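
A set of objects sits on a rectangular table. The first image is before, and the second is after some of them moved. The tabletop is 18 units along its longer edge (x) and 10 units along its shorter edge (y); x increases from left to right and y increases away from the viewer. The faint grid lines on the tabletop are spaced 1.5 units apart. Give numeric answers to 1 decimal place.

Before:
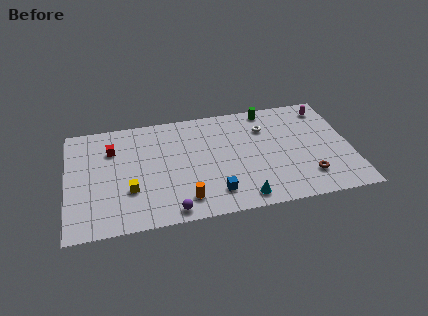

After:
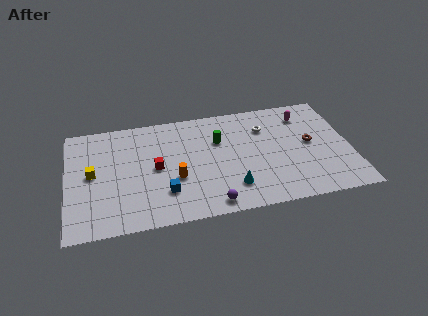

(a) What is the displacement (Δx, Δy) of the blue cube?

(-3.1, 0.7)

From the two frames, the blue cube sits at roughly (9.2, 2.0) before and (6.1, 2.7) after.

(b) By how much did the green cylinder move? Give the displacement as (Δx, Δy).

(-3.3, -2.3)

The green cylinder started near (13.0, 9.0) and ended near (9.7, 6.7).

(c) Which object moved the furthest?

the green cylinder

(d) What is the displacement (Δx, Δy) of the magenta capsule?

(-1.4, -0.4)

The magenta capsule was at about (16.7, 8.4) and moved to about (15.3, 8.0).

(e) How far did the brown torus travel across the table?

3.0

The brown torus was near (15.1, 2.3) before and (15.5, 5.3) after, so it travelled √(0.4² + 3.0²) ≈ 3.0 units.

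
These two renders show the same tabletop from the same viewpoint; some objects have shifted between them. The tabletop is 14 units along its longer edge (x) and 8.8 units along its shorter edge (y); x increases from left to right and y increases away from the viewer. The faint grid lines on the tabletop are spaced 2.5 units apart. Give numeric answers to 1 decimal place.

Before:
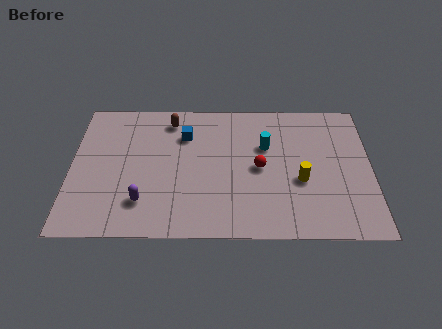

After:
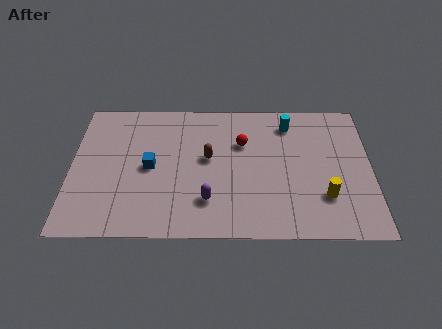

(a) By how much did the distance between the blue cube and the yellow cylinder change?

+2.2

They were about 6.1 units apart before and 8.3 after — 2.2 units further apart.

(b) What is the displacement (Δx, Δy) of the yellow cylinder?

(1.1, -1.0)

The yellow cylinder was at about (10.7, 3.5) and moved to about (11.8, 2.5).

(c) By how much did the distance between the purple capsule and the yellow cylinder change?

-2.0

Before: roughly 7.4 units apart; after: 5.4. That's 2.0 units closer together.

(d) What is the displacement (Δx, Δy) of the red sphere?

(-0.8, 1.6)

From the two frames, the red sphere sits at roughly (8.8, 4.3) before and (8.0, 5.9) after.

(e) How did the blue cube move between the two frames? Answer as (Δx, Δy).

(-1.6, -2.1)

The blue cube was at about (5.3, 6.4) and moved to about (3.7, 4.3).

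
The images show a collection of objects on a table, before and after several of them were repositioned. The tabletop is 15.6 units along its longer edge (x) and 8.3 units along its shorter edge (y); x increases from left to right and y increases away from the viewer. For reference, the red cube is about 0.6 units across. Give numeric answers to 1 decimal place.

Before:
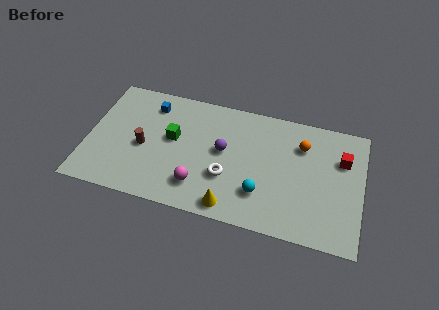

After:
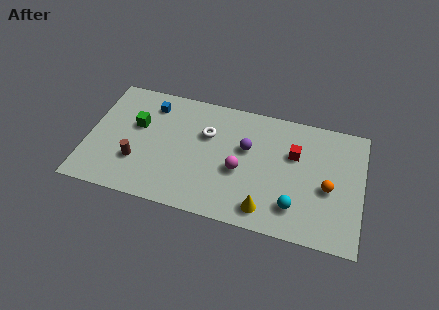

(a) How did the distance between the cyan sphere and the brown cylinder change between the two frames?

+2.1

Before: roughly 6.9 units apart; after: 9.0. That's 2.1 units further apart.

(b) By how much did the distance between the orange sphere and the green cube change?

+3.7

They were about 7.4 units apart before and 11.1 after — 3.7 units further apart.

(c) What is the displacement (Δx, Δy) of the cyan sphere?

(1.9, -0.4)

From the two frames, the cyan sphere sits at roughly (10.0, 2.3) before and (11.9, 1.9) after.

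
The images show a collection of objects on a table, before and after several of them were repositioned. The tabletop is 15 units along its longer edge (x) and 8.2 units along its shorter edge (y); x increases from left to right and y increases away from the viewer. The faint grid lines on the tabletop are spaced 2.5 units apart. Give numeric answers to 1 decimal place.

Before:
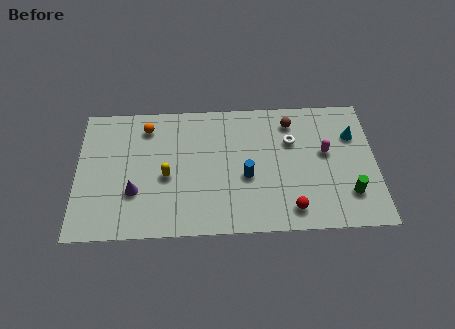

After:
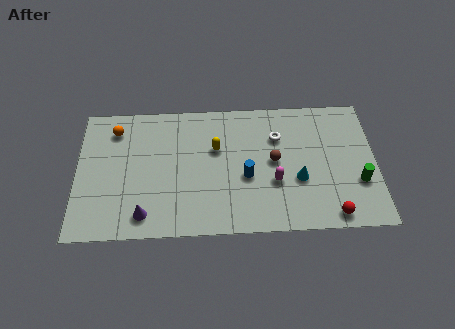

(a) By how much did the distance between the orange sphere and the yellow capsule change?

+2.0

They were about 3.3 units apart before and 5.3 after — 2.0 units further apart.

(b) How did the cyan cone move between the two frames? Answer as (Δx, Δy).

(-2.8, -2.6)

From the two frames, the cyan cone sits at roughly (13.9, 5.7) before and (11.1, 3.1) after.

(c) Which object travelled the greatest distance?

the cyan cone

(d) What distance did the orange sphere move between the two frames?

1.6

The orange sphere moved from about (3.5, 6.7) to (1.9, 6.6), a distance of √(1.6² + 0.1²) ≈ 1.6.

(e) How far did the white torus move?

0.8

The white torus moved from about (10.8, 5.5) to (10.1, 5.8), a distance of √(0.7² + 0.3²) ≈ 0.8.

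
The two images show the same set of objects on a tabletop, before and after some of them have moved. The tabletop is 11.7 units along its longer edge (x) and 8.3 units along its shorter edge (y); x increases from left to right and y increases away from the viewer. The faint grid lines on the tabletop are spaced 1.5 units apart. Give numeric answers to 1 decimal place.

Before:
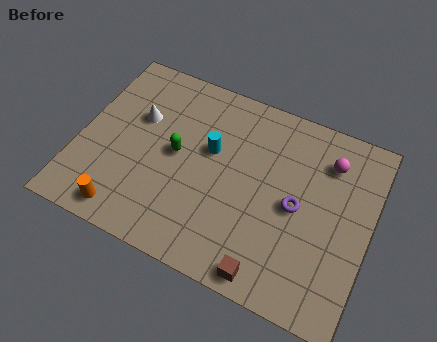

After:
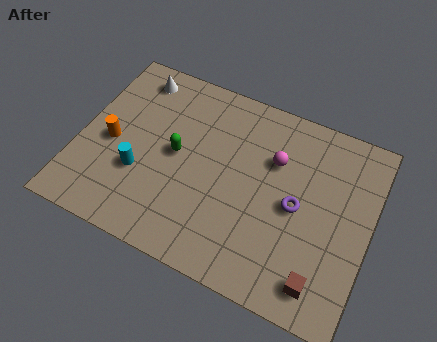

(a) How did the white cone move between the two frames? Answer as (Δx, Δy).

(-0.4, 1.8)

The white cone started near (2.2, 5.3) and ended near (1.8, 7.1).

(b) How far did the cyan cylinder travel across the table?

3.3

The cyan cylinder was near (5.2, 5.0) before and (2.6, 2.9) after, so it travelled √(2.6² + 2.1²) ≈ 3.3 units.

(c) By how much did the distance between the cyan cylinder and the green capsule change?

+0.4

The distance was about 1.5 in the first image and 1.9 in the second, so they moved 0.4 units further apart.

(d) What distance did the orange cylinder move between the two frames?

3.0

The orange cylinder moved from about (2.3, 1.0) to (1.3, 3.8), a distance of √(1.0² + 2.8²) ≈ 3.0.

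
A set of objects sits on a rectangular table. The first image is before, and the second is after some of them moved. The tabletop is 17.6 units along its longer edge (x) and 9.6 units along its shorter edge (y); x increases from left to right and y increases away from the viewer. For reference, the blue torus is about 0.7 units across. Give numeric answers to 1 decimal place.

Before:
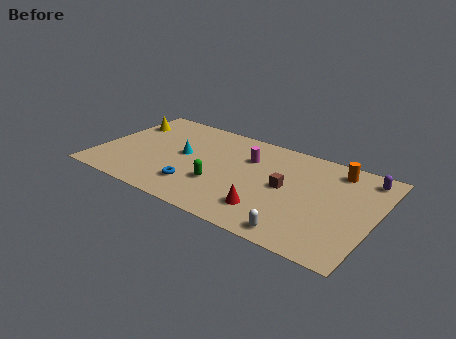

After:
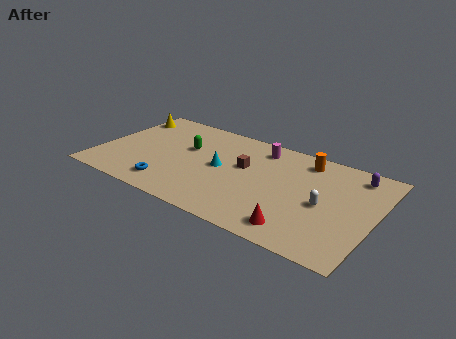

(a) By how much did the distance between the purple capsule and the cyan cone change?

-2.9

The distance was about 11.7 in the first image and 8.8 in the second, so they moved 2.9 units closer together.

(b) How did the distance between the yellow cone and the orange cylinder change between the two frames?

-1.8

They were about 13.7 units apart before and 11.9 after — 1.8 units closer together.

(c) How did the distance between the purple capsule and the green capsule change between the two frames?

+0.9

Before: roughly 9.9 units apart; after: 10.8. That's 0.9 units further apart.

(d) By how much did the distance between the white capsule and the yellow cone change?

+0.4

Before: roughly 13.6 units apart; after: 14.0. That's 0.4 units further apart.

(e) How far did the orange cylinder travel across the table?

2.0

The orange cylinder moved from about (14.8, 8.1) to (12.8, 8.1), a distance of √(2.0² + 0.0²) ≈ 2.0.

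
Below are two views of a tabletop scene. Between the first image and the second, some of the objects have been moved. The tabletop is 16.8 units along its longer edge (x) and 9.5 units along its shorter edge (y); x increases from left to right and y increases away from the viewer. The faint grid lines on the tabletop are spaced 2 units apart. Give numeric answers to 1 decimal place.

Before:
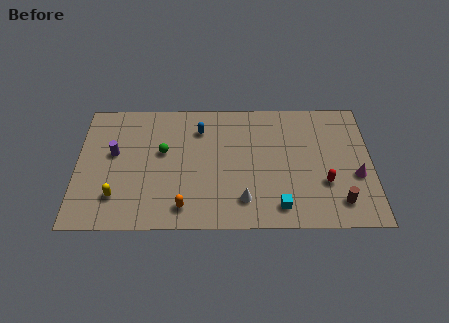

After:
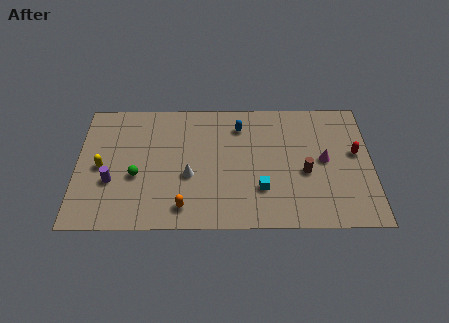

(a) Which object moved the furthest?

the white cone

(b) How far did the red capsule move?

2.8

The red capsule moved from about (14.1, 3.2) to (15.9, 5.4), a distance of √(1.8² + 2.2²) ≈ 2.8.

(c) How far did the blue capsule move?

2.3

The blue capsule was near (7.0, 7.3) before and (9.3, 7.5) after, so it travelled √(2.3² + 0.2²) ≈ 2.3 units.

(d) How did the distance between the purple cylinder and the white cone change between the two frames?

-3.8

They were about 8.2 units apart before and 4.4 after — 3.8 units closer together.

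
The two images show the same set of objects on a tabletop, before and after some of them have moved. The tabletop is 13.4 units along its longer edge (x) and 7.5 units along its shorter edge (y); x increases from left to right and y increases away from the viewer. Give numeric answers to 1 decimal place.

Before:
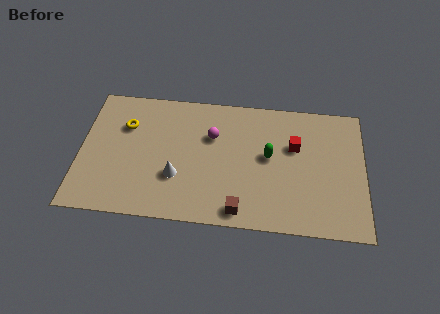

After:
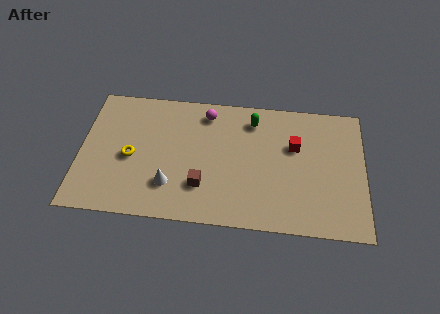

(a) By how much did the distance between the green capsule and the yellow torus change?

-0.6

Before: roughly 6.9 units apart; after: 6.3. That's 0.6 units closer together.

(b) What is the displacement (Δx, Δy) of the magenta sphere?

(-0.3, 1.3)

From the two frames, the magenta sphere sits at roughly (6.2, 5.0) before and (5.9, 6.3) after.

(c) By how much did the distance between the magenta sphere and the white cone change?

+1.6

Before: roughly 3.0 units apart; after: 4.6. That's 1.6 units further apart.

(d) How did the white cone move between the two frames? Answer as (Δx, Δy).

(-0.3, -0.5)

From the two frames, the white cone sits at roughly (4.6, 2.5) before and (4.3, 2.0) after.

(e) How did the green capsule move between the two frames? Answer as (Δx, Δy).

(-0.8, 2.0)

From the two frames, the green capsule sits at roughly (8.9, 4.1) before and (8.1, 6.1) after.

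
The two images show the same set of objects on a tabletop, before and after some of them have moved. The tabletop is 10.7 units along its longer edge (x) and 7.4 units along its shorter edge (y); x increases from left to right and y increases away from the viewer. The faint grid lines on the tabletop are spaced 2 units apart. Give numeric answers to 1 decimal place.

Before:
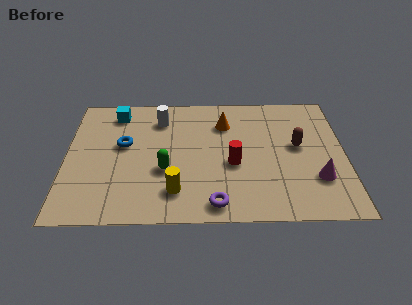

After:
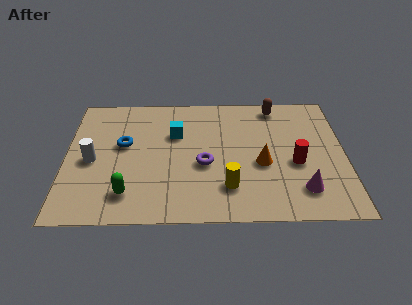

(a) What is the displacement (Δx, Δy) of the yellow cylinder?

(2.0, 0.2)

The yellow cylinder was at about (4.2, 1.6) and moved to about (6.2, 1.8).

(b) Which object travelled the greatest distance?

the white cylinder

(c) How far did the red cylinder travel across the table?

2.4

The red cylinder was near (6.4, 3.1) before and (8.8, 3.1) after, so it travelled √(2.4² + 0.0²) ≈ 2.4 units.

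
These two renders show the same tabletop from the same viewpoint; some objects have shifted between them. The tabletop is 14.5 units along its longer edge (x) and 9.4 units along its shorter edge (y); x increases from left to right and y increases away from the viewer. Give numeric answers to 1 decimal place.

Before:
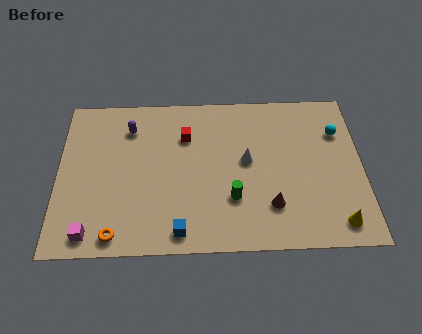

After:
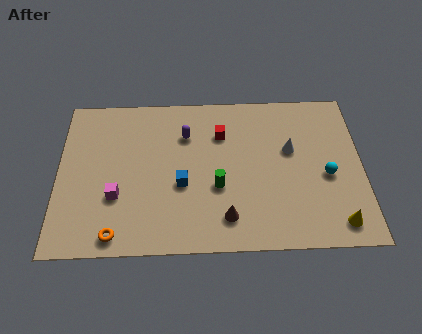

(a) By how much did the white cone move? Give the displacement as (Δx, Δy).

(2.1, 0.6)

The white cone was at about (9.0, 5.1) and moved to about (11.1, 5.7).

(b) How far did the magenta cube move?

2.4

The magenta cube moved from about (1.6, 1.1) to (2.8, 3.2), a distance of √(1.2² + 2.1²) ≈ 2.4.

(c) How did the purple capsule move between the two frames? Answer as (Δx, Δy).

(2.7, -0.5)

From the two frames, the purple capsule sits at roughly (3.4, 7.3) before and (6.1, 6.8) after.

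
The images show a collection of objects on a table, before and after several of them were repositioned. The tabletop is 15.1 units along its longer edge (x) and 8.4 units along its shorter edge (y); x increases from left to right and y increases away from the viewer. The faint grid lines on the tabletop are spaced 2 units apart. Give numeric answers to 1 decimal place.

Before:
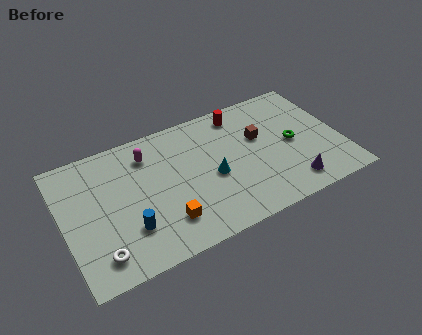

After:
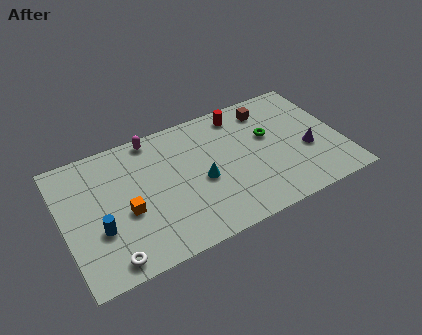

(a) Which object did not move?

the red cylinder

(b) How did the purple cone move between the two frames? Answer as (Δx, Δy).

(1.2, 1.9)

The purple cone was at about (12.0, 1.4) and moved to about (13.2, 3.3).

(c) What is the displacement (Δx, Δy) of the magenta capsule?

(0.4, 1.0)

The magenta capsule started near (4.8, 6.6) and ended near (5.2, 7.6).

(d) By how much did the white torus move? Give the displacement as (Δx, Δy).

(0.5, -0.5)

The white torus was at about (1.6, 1.5) and moved to about (2.1, 1.0).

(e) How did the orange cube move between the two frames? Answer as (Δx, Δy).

(-1.9, 1.5)

The orange cube started near (5.2, 2.0) and ended near (3.3, 3.5).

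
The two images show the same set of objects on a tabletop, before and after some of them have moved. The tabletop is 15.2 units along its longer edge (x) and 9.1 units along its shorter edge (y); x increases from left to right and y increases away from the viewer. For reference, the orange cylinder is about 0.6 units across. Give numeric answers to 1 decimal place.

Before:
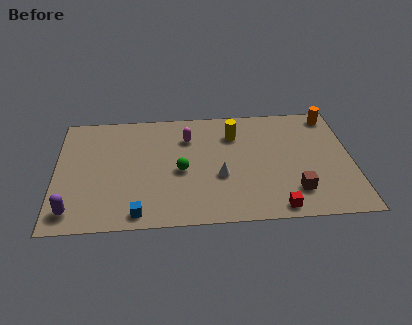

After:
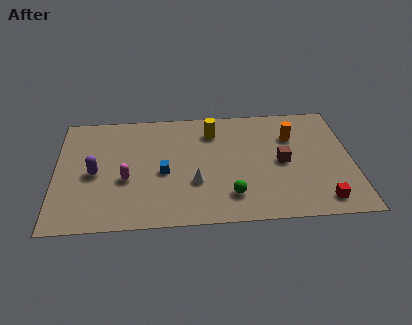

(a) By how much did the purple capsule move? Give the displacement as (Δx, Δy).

(1.1, 2.8)

The purple capsule was at about (0.9, 1.4) and moved to about (2.0, 4.2).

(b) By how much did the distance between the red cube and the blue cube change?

+1.4

Before: roughly 7.0 units apart; after: 8.4. That's 1.4 units further apart.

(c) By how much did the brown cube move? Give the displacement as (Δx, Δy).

(-0.6, 2.3)

The brown cube was at about (12.2, 2.1) and moved to about (11.6, 4.4).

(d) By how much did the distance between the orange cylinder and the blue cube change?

-5.2

The distance was about 12.3 in the first image and 7.1 in the second, so they moved 5.2 units closer together.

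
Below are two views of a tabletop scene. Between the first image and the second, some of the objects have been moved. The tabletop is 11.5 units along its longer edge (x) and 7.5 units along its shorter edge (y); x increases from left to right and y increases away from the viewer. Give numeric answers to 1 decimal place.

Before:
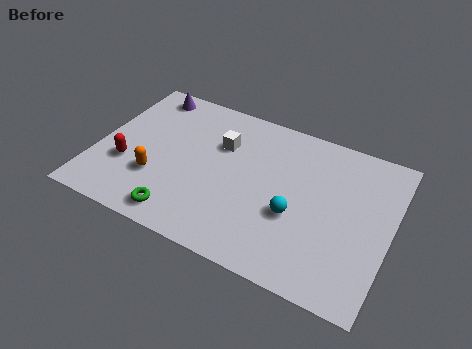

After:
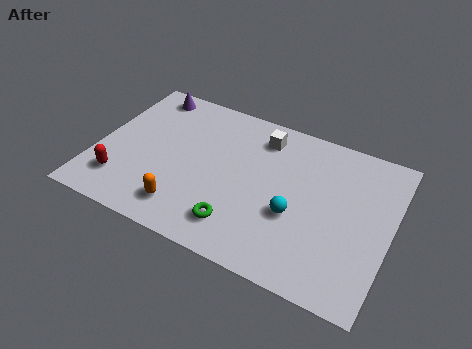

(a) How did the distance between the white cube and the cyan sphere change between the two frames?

-0.3

Before: roughly 3.9 units apart; after: 3.6. That's 0.3 units closer together.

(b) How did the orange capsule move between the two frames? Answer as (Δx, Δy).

(1.3, -1.0)

The orange capsule started near (2.5, 2.4) and ended near (3.8, 1.4).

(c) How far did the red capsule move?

0.9

From (1.3, 2.6) to (1.2, 1.7), the red capsule covered √(0.1² + 0.9²) ≈ 0.9 units.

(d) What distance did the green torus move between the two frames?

2.3

From (3.7, 1.0) to (5.9, 1.5), the green torus covered √(2.2² + 0.5²) ≈ 2.3 units.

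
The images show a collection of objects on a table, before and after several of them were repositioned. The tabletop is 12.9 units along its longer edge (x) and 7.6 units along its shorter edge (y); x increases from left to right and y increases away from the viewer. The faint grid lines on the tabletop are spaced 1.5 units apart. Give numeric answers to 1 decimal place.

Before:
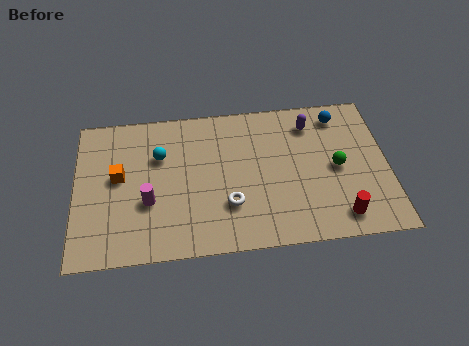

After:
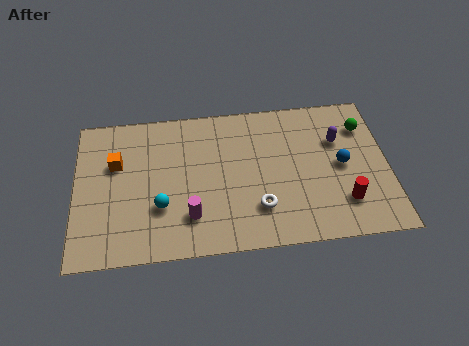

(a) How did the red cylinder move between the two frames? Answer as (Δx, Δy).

(0.2, 0.7)

The red cylinder started near (10.8, 1.2) and ended near (11.0, 1.9).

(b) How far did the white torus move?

1.2

The white torus was near (6.3, 2.3) before and (7.5, 2.0) after, so it travelled √(1.2² + 0.3²) ≈ 1.2 units.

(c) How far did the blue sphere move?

2.6

The blue sphere moved from about (11.0, 6.4) to (11.0, 3.8), a distance of √(0.0² + 2.6²) ≈ 2.6.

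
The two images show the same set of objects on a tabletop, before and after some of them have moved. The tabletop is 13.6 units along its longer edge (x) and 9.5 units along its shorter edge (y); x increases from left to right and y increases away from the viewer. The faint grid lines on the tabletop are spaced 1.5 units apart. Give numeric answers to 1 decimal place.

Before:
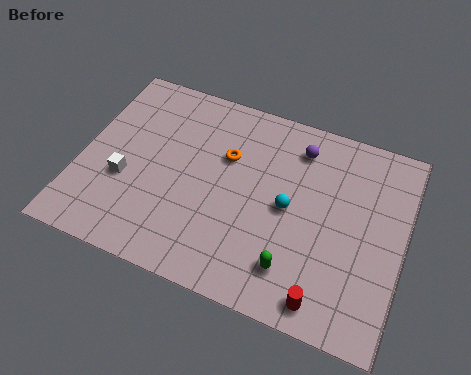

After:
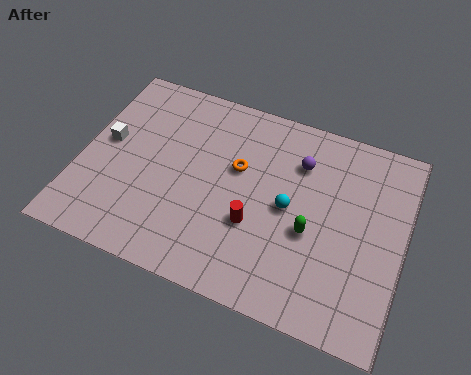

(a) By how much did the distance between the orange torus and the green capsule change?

-1.5

They were about 5.3 units apart before and 3.8 after — 1.5 units closer together.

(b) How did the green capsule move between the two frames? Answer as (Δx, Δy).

(0.5, 1.9)

The green capsule was at about (9.3, 2.0) and moved to about (9.8, 3.9).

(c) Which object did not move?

the cyan sphere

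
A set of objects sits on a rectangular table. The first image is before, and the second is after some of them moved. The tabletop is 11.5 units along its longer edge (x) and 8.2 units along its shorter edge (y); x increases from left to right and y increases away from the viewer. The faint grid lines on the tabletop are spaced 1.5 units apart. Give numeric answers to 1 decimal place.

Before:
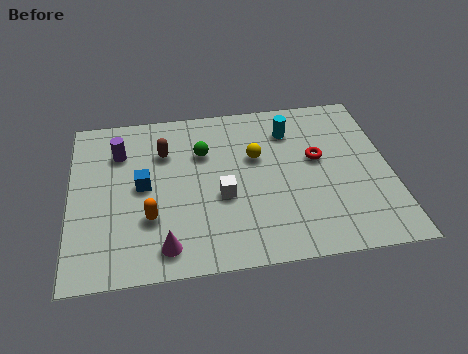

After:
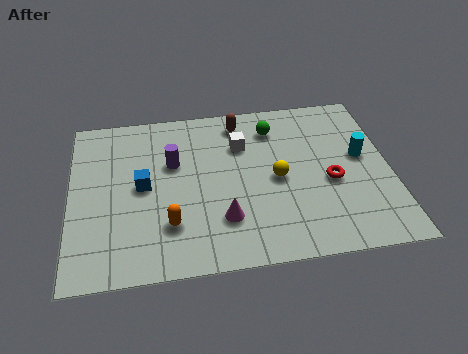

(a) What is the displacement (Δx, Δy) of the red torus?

(0.4, -1.2)

The red torus was at about (8.9, 4.7) and moved to about (9.3, 3.5).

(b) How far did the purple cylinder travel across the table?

2.1

The purple cylinder was near (1.8, 6.0) before and (3.7, 5.2) after, so it travelled √(1.9² + 0.8²) ≈ 2.1 units.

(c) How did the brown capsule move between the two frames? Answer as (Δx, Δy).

(2.8, 1.2)

The brown capsule was at about (3.4, 5.8) and moved to about (6.2, 7.0).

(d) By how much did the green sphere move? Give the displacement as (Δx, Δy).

(2.6, 0.9)

The green sphere was at about (4.8, 5.6) and moved to about (7.4, 6.5).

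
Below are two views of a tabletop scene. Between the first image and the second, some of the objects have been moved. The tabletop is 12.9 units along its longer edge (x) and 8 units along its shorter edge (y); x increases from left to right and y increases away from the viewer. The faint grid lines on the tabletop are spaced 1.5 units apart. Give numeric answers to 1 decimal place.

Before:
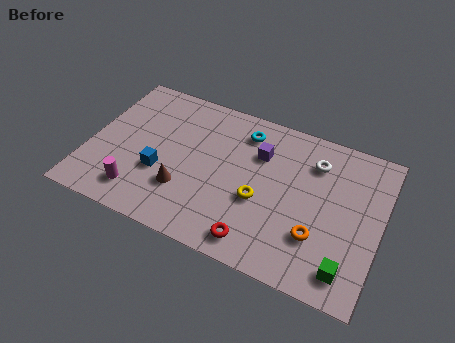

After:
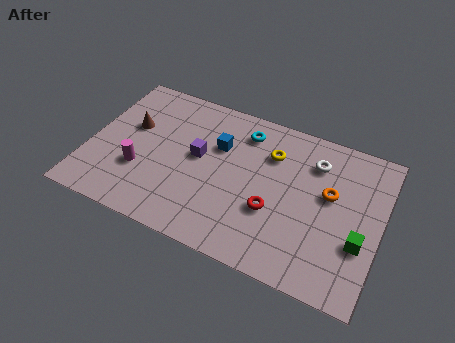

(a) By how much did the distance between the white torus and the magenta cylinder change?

-0.5

Before: roughly 8.6 units apart; after: 8.1. That's 0.5 units closer together.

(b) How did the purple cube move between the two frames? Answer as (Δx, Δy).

(-2.6, -1.2)

The purple cube was at about (7.4, 5.6) and moved to about (4.8, 4.4).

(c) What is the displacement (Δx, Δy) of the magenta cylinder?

(-0.1, 1.2)

The magenta cylinder started near (2.5, 1.5) and ended near (2.4, 2.7).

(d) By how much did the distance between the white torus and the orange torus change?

-2.1

Before: roughly 3.7 units apart; after: 1.6. That's 2.1 units closer together.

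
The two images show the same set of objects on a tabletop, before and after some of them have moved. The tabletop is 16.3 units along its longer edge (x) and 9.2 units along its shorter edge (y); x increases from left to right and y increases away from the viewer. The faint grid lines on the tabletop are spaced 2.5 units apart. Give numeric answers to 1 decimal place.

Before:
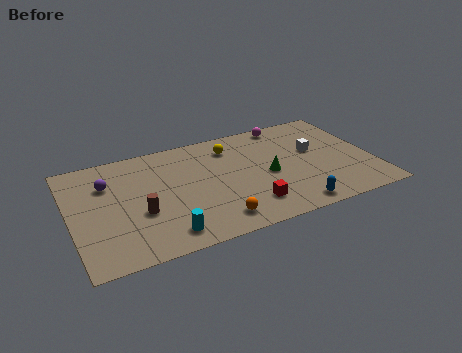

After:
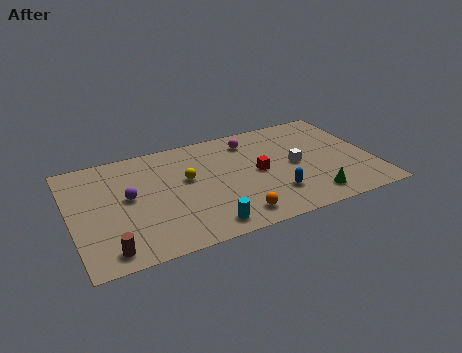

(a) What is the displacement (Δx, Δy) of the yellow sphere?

(-2.6, -1.9)

From the two frames, the yellow sphere sits at roughly (8.9, 7.3) before and (6.3, 5.4) after.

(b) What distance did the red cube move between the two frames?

2.7

The red cube was near (9.3, 2.0) before and (10.1, 4.6) after, so it travelled √(0.8² + 2.6²) ≈ 2.7 units.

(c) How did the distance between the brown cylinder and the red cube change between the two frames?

+3.2

They were about 5.9 units apart before and 9.1 after — 3.2 units further apart.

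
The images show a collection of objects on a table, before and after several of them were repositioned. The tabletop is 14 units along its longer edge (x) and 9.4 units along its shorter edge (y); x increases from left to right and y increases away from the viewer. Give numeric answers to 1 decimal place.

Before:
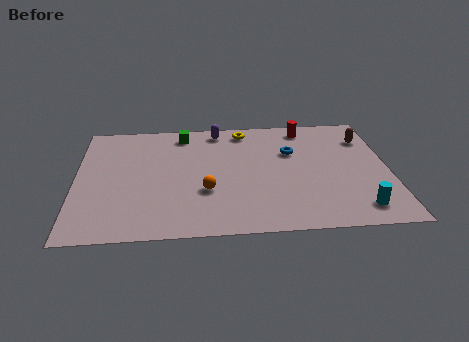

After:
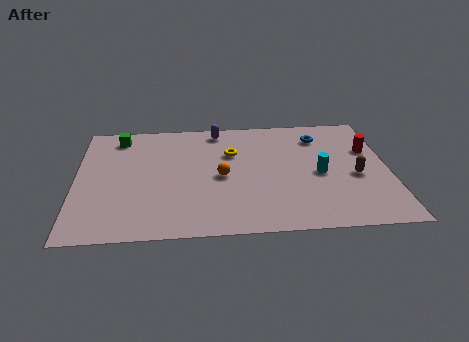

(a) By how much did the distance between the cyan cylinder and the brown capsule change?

-4.0

They were about 5.6 units apart before and 1.6 after — 4.0 units closer together.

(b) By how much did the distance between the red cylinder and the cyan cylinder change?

-4.1

The distance was about 7.0 in the first image and 2.9 in the second, so they moved 4.1 units closer together.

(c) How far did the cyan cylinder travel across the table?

3.2

The cyan cylinder moved from about (12.5, 1.5) to (10.9, 4.3), a distance of √(1.6² + 2.8²) ≈ 3.2.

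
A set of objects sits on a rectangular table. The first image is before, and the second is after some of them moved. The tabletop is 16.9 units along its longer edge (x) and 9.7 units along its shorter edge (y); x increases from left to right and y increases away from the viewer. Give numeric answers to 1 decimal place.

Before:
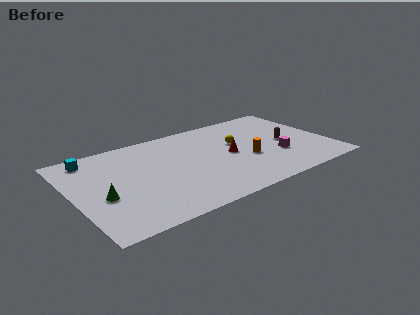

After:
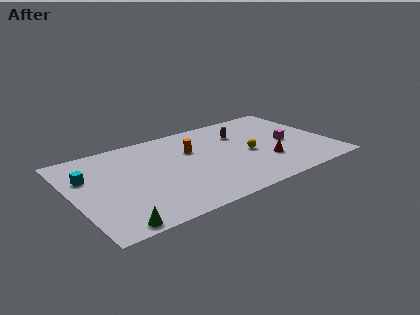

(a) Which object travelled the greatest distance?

the orange cylinder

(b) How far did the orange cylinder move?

4.2

The orange cylinder was near (11.3, 3.8) before and (8.0, 6.4) after, so it travelled √(3.3² + 2.6²) ≈ 4.2 units.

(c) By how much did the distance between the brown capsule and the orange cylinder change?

+0.5

Before: roughly 2.9 units apart; after: 3.4. That's 0.5 units further apart.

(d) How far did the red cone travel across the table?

2.8

The red cone moved from about (10.3, 4.8) to (12.4, 3.0), a distance of √(2.1² + 1.8²) ≈ 2.8.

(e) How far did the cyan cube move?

2.0

The cyan cube moved from about (1.6, 8.4) to (1.1, 6.5), a distance of √(0.5² + 1.9²) ≈ 2.0.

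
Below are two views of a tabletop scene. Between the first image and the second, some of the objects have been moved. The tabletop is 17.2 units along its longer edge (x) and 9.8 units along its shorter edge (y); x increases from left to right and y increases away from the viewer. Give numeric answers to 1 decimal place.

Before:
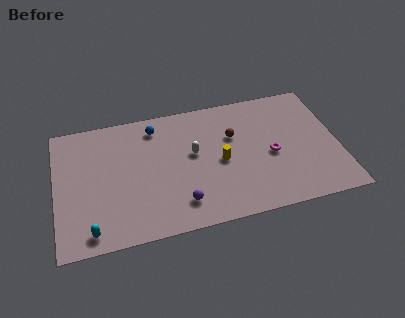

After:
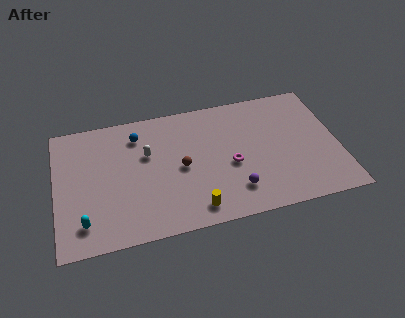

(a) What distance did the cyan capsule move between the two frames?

0.8

From (2.0, 1.2) to (1.6, 1.9), the cyan capsule covered √(0.4² + 0.7²) ≈ 0.8 units.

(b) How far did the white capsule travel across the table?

2.9

The white capsule was near (8.4, 5.6) before and (5.6, 6.2) after, so it travelled √(2.8² + 0.6²) ≈ 2.9 units.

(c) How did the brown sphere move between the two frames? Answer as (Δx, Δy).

(-3.3, -1.7)

The brown sphere was at about (10.9, 6.4) and moved to about (7.6, 4.7).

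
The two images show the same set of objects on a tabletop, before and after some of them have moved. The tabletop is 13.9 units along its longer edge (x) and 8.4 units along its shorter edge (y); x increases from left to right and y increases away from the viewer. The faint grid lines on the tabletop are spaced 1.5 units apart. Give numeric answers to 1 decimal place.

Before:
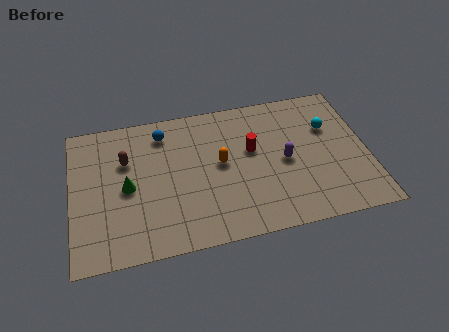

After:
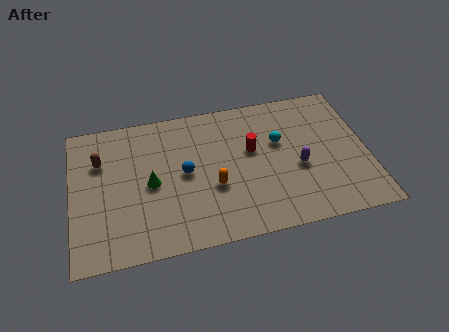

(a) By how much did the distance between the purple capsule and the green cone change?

-0.5

Before: roughly 7.4 units apart; after: 6.9. That's 0.5 units closer together.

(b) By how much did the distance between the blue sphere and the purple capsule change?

-0.9

They were about 6.3 units apart before and 5.4 after — 0.9 units closer together.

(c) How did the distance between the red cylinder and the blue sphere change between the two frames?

-1.2

Before: roughly 4.5 units apart; after: 3.3. That's 1.2 units closer together.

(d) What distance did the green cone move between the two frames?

1.1

The green cone moved from about (2.6, 4.0) to (3.7, 4.0), a distance of √(1.1² + 0.0²) ≈ 1.1.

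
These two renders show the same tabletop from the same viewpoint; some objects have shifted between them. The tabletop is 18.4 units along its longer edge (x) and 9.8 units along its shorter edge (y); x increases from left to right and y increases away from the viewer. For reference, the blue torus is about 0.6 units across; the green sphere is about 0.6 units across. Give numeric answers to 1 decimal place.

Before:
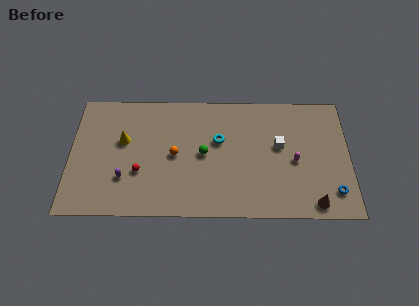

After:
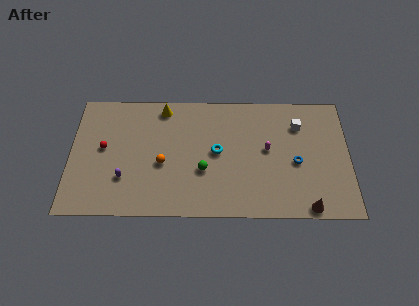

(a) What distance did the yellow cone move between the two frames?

3.7

The yellow cone was near (3.5, 5.9) before and (6.1, 8.6) after, so it travelled √(2.6² + 2.7²) ≈ 3.7 units.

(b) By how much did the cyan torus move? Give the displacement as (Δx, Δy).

(-0.1, -0.9)

The cyan torus was at about (9.8, 6.0) and moved to about (9.7, 5.1).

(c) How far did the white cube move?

2.1

The white cube moved from about (13.8, 5.6) to (15.1, 7.3), a distance of √(1.3² + 1.7²) ≈ 2.1.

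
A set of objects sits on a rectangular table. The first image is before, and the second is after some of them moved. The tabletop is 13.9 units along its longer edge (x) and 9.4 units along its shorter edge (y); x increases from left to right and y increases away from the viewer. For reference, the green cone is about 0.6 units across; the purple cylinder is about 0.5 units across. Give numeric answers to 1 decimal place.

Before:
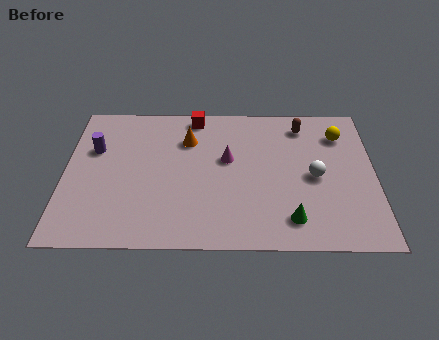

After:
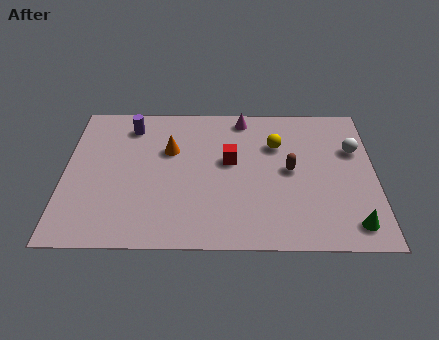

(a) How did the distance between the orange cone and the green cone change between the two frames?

+2.5

Before: roughly 6.9 units apart; after: 9.4. That's 2.5 units further apart.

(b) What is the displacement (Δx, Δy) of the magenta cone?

(0.7, 2.8)

The magenta cone started near (7.3, 5.5) and ended near (8.0, 8.3).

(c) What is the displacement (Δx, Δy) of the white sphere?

(1.8, 1.8)

The white sphere started near (11.2, 4.4) and ended near (13.0, 6.2).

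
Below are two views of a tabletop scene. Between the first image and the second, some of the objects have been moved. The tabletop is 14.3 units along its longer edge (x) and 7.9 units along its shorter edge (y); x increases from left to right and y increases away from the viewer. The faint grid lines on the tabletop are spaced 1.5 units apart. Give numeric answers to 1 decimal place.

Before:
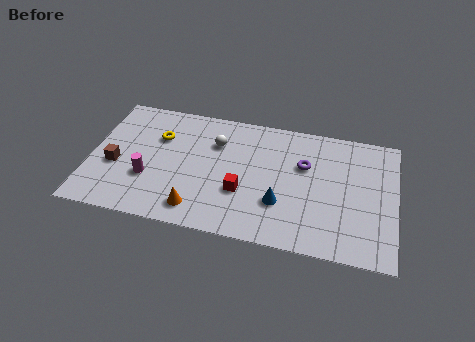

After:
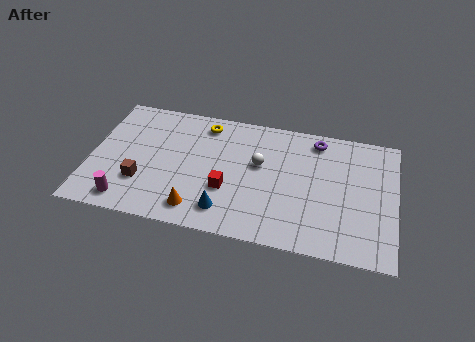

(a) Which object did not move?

the orange cone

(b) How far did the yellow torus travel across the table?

2.5

From (3.1, 5.4) to (5.2, 6.7), the yellow torus covered √(2.1² + 1.3²) ≈ 2.5 units.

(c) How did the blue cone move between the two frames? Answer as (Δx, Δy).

(-2.5, -1.0)

The blue cone started near (9.0, 2.5) and ended near (6.5, 1.5).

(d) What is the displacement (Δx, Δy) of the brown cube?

(1.3, -0.8)

The brown cube started near (1.2, 3.2) and ended near (2.5, 2.4).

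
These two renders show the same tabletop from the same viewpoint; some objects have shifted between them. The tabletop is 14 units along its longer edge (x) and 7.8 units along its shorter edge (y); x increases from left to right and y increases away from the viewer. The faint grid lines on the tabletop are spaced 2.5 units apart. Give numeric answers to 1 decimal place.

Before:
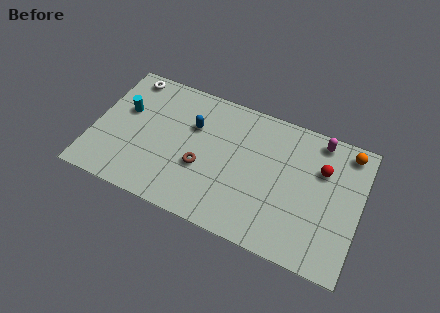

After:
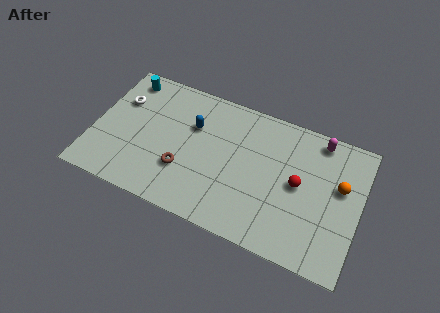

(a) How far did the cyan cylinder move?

1.9

The cyan cylinder was near (1.5, 4.8) before and (1.3, 6.7) after, so it travelled √(0.2² + 1.9²) ≈ 1.9 units.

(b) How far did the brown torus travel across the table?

1.0

The brown torus was near (5.8, 3.0) before and (4.9, 2.5) after, so it travelled √(0.9² + 0.5²) ≈ 1.0 units.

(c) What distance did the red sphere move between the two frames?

1.7

From (11.9, 5.3) to (10.8, 4.0), the red sphere covered √(1.1² + 1.3²) ≈ 1.7 units.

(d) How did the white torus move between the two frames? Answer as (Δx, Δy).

(-0.2, -1.6)

The white torus was at about (1.4, 6.9) and moved to about (1.2, 5.3).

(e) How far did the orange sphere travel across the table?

2.1

The orange sphere moved from about (13.1, 6.8) to (12.9, 4.7), a distance of √(0.2² + 2.1²) ≈ 2.1.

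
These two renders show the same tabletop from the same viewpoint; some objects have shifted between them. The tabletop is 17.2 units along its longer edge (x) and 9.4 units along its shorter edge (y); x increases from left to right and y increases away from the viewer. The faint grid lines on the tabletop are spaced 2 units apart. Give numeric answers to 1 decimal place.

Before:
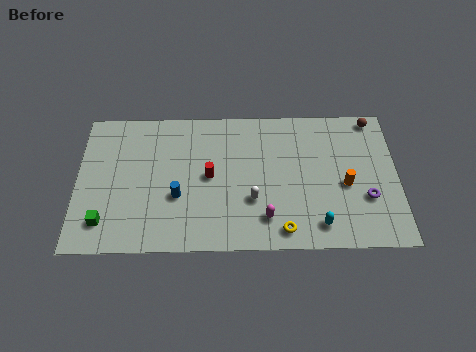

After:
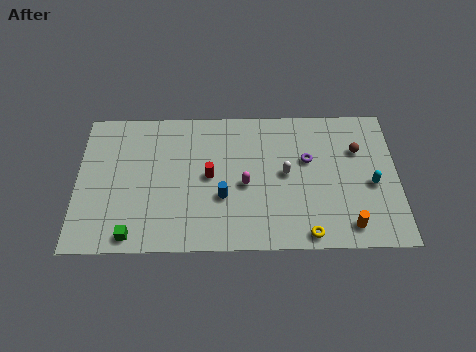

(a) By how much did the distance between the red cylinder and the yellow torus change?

+1.2

Before: roughly 5.3 units apart; after: 6.5. That's 1.2 units further apart.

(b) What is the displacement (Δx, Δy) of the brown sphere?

(-0.9, -2.1)

The brown sphere started near (16.0, 8.5) and ended near (15.1, 6.4).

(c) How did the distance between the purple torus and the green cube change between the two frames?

-3.5

The distance was about 14.1 in the first image and 10.6 in the second, so they moved 3.5 units closer together.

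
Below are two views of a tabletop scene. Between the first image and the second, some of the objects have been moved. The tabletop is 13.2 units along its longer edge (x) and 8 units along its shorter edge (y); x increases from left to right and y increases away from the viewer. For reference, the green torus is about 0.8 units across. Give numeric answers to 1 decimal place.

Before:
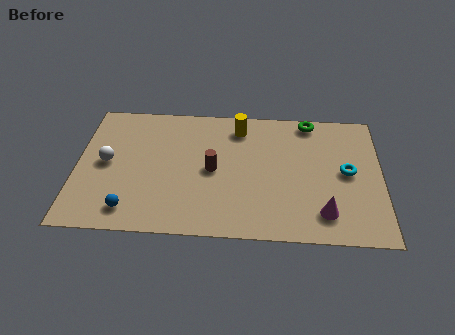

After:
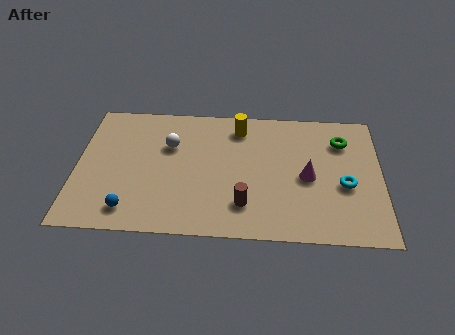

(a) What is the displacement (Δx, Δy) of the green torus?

(1.4, -1.2)

The green torus started near (10.1, 7.2) and ended near (11.5, 6.0).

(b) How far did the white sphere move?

3.0

From (1.3, 4.1) to (4.0, 5.3), the white sphere covered √(2.7² + 1.2²) ≈ 3.0 units.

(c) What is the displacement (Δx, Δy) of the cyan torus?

(-0.1, -0.8)

The cyan torus started near (11.7, 4.1) and ended near (11.6, 3.3).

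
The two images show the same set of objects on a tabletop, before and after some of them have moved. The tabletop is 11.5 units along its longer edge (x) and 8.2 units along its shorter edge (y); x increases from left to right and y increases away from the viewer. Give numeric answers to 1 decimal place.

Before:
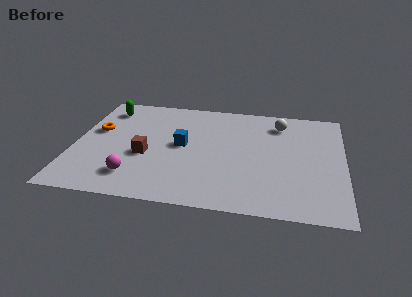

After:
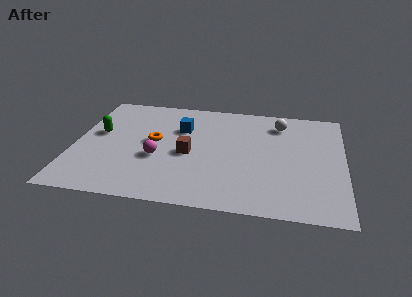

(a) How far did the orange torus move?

2.5

The orange torus was near (0.9, 4.9) before and (3.4, 4.4) after, so it travelled √(2.5² + 0.5²) ≈ 2.5 units.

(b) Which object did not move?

the white sphere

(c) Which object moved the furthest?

the orange torus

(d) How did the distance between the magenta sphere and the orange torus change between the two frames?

-2.5

Before: roughly 3.7 units apart; after: 1.2. That's 2.5 units closer together.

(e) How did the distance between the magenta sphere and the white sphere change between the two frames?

-1.6

Before: roughly 7.7 units apart; after: 6.1. That's 1.6 units closer together.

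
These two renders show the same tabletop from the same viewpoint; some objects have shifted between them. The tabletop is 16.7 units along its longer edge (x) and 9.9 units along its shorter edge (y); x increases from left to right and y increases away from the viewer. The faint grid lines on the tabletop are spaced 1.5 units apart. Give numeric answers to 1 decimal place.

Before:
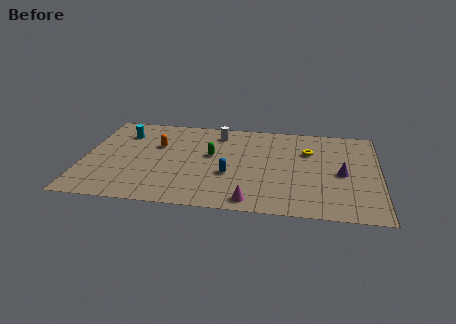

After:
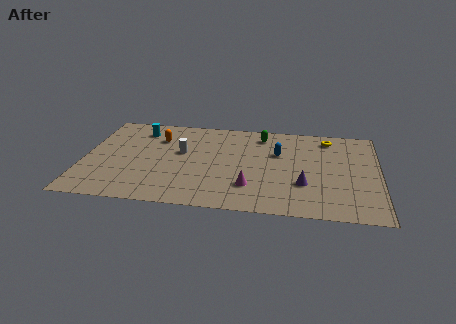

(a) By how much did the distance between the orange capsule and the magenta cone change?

-0.5

The distance was about 7.6 in the first image and 7.1 in the second, so they moved 0.5 units closer together.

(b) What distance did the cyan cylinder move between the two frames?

1.0

The cyan cylinder moved from about (2.1, 7.5) to (3.0, 8.0), a distance of √(0.9² + 0.5²) ≈ 1.0.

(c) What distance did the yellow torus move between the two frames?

1.9

The yellow torus moved from about (12.7, 6.8) to (13.8, 8.4), a distance of √(1.1² + 1.6²) ≈ 1.9.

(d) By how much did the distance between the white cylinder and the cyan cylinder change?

-2.1

The distance was about 5.4 in the first image and 3.3 in the second, so they moved 2.1 units closer together.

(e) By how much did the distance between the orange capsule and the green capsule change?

+2.8

They were about 3.2 units apart before and 6.0 after — 2.8 units further apart.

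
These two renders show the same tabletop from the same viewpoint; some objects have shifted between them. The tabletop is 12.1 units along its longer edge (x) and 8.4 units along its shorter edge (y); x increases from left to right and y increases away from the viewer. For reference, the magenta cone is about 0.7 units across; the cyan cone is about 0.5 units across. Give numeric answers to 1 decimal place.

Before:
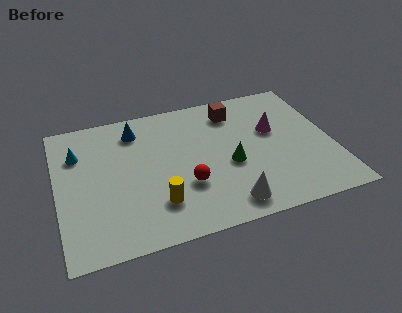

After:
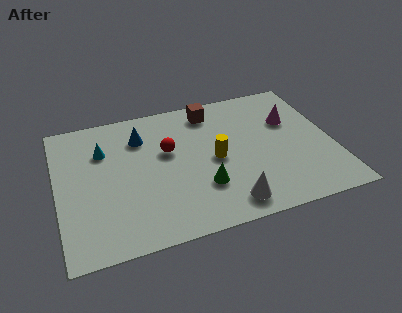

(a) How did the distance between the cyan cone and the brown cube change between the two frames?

-2.0

They were about 7.0 units apart before and 5.0 after — 2.0 units closer together.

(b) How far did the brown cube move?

1.0

From (8.0, 6.8) to (7.0, 7.1), the brown cube covered √(1.0² + 0.3²) ≈ 1.0 units.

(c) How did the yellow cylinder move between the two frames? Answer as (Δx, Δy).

(2.7, 1.9)

From the two frames, the yellow cylinder sits at roughly (4.2, 2.1) before and (6.9, 4.0) after.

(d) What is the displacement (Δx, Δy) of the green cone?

(-1.3, -1.0)

The green cone was at about (7.5, 3.5) and moved to about (6.2, 2.5).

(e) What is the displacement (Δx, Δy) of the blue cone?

(0.2, -0.5)

From the two frames, the blue cone sits at roughly (3.6, 6.8) before and (3.8, 6.3) after.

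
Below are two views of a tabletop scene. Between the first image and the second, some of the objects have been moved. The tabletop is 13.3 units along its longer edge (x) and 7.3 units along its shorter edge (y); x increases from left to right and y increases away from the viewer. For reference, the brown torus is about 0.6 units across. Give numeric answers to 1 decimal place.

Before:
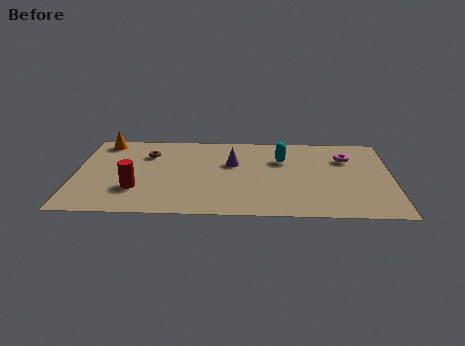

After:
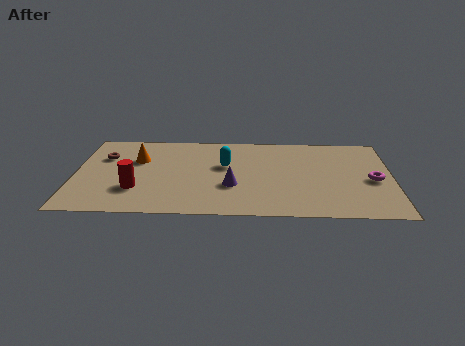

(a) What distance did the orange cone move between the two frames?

2.2

From (1.1, 6.4) to (2.6, 4.8), the orange cone covered √(1.5² + 1.6²) ≈ 2.2 units.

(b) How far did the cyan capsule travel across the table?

2.5

From (8.7, 5.0) to (6.3, 4.4), the cyan capsule covered √(2.4² + 0.6²) ≈ 2.5 units.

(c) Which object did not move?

the red cylinder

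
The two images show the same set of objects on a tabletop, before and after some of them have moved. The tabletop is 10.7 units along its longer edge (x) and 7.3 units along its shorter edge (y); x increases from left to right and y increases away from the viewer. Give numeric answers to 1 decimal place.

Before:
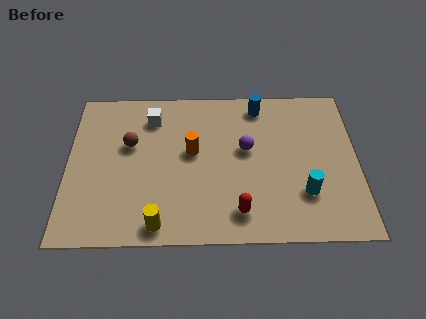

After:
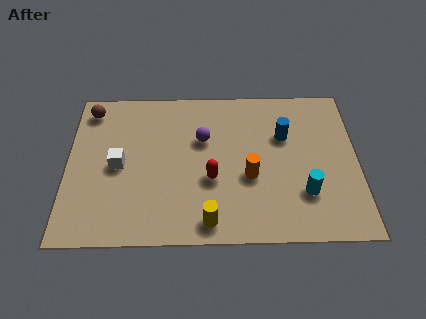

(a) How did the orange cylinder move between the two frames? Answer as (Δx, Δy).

(2.1, -1.2)

From the two frames, the orange cylinder sits at roughly (4.6, 4.1) before and (6.7, 2.9) after.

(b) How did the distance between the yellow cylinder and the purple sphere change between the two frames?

-0.9

They were about 4.7 units apart before and 3.8 after — 0.9 units closer together.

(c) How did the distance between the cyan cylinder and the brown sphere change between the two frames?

+2.1

Before: roughly 6.8 units apart; after: 8.9. That's 2.1 units further apart.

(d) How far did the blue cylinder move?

1.7

From (7.1, 6.3) to (8.0, 4.8), the blue cylinder covered √(0.9² + 1.5²) ≈ 1.7 units.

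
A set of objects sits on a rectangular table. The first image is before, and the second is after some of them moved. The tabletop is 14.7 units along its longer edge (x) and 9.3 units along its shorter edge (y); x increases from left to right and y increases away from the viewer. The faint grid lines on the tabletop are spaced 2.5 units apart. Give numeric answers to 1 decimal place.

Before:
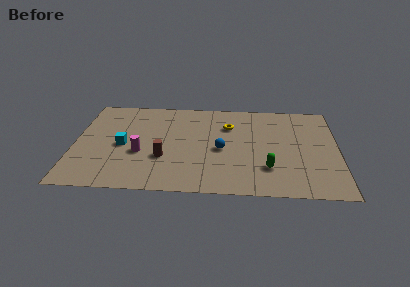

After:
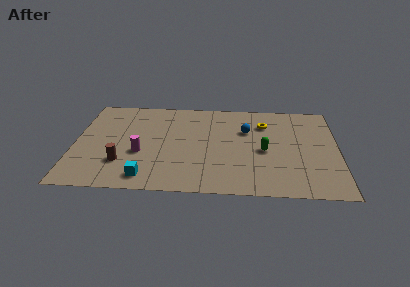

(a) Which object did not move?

the magenta cylinder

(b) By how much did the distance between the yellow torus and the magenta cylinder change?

+1.9

Before: roughly 5.7 units apart; after: 7.6. That's 1.9 units further apart.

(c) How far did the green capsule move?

1.7

The green capsule moved from about (10.8, 2.5) to (10.6, 4.2), a distance of √(0.2² + 1.7²) ≈ 1.7.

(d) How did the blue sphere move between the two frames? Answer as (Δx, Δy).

(1.4, 2.0)

The blue sphere was at about (8.2, 4.2) and moved to about (9.6, 6.2).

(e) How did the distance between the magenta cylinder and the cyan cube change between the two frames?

+1.1

They were about 1.2 units apart before and 2.3 after — 1.1 units further apart.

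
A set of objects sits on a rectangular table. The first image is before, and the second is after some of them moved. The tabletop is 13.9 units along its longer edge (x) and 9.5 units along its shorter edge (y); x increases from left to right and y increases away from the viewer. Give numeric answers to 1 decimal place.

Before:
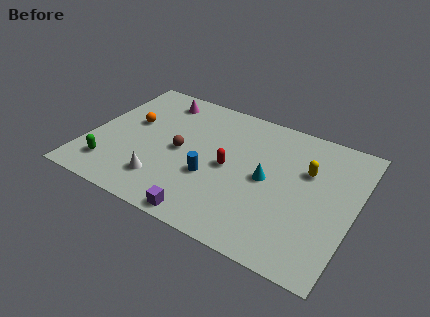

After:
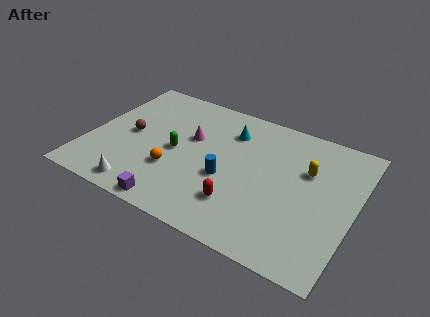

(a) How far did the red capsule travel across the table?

2.4

The red capsule moved from about (7.4, 4.6) to (8.3, 2.4), a distance of √(0.9² + 2.2²) ≈ 2.4.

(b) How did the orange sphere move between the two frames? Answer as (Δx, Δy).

(2.7, -2.5)

From the two frames, the orange sphere sits at roughly (2.0, 5.6) before and (4.7, 3.1) after.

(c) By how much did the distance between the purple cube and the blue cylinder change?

+1.1

Before: roughly 2.7 units apart; after: 3.8. That's 1.1 units further apart.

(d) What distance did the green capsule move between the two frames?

4.0

From (1.5, 1.9) to (4.6, 4.5), the green capsule covered √(3.1² + 2.6²) ≈ 4.0 units.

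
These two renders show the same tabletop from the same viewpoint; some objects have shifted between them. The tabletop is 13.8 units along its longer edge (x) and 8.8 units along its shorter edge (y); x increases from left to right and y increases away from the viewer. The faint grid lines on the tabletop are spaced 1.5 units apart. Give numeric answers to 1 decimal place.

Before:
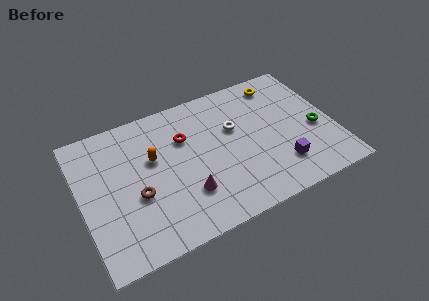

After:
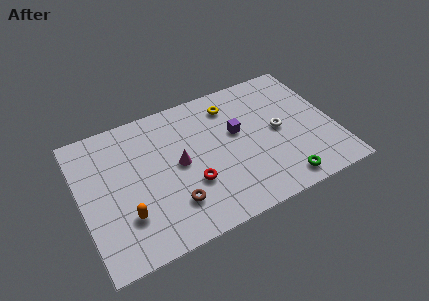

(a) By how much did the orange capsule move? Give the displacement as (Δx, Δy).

(-1.8, -2.9)

From the two frames, the orange capsule sits at roughly (4.0, 5.4) before and (2.2, 2.5) after.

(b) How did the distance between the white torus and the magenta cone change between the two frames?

+1.3

The distance was about 4.2 in the first image and 5.5 in the second, so they moved 1.3 units further apart.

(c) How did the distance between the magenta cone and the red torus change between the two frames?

-1.9

Before: roughly 3.5 units apart; after: 1.6. That's 1.9 units closer together.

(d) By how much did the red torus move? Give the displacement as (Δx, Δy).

(0.0, -3.0)

The red torus started near (5.8, 6.0) and ended near (5.8, 3.0).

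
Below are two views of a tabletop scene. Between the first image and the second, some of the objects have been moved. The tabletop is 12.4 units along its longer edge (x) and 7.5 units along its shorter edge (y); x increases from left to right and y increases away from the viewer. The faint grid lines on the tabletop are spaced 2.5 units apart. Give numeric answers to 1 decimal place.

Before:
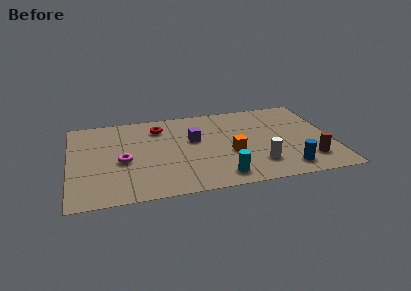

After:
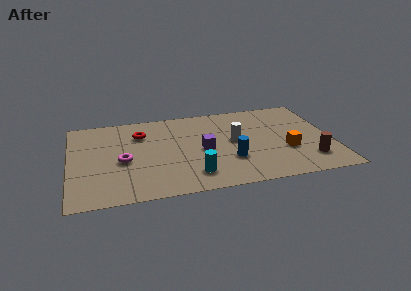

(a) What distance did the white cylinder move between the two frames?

2.4

The white cylinder was near (8.8, 1.8) before and (7.8, 4.0) after, so it travelled √(1.0² + 2.2²) ≈ 2.4 units.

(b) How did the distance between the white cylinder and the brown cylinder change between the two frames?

+1.7

Before: roughly 2.4 units apart; after: 4.1. That's 1.7 units further apart.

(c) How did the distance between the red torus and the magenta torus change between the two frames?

-0.8

They were about 3.2 units apart before and 2.4 after — 0.8 units closer together.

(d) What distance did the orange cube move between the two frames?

2.6

From (7.6, 3.0) to (10.2, 2.7), the orange cube covered √(2.6² + 0.3²) ≈ 2.6 units.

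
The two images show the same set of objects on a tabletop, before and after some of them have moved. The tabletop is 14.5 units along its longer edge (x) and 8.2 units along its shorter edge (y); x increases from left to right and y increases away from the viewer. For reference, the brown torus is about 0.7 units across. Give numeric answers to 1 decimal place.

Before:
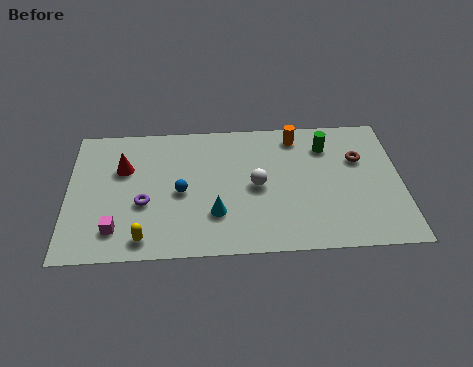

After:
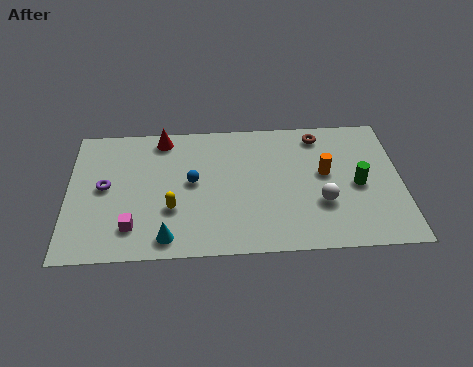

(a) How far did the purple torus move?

2.0

The purple torus was near (3.3, 3.2) before and (1.6, 4.3) after, so it travelled √(1.7² + 1.1²) ≈ 2.0 units.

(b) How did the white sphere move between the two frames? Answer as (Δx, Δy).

(2.8, -1.2)

The white sphere was at about (8.2, 4.0) and moved to about (11.0, 2.8).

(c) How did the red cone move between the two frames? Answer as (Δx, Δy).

(1.7, 1.8)

The red cone started near (2.4, 5.4) and ended near (4.1, 7.2).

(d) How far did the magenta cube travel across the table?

0.7

From (2.1, 1.7) to (2.8, 1.8), the magenta cube covered √(0.7² + 0.1²) ≈ 0.7 units.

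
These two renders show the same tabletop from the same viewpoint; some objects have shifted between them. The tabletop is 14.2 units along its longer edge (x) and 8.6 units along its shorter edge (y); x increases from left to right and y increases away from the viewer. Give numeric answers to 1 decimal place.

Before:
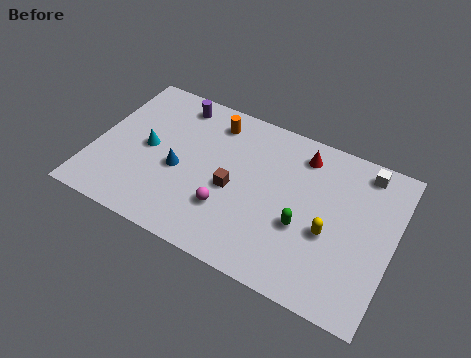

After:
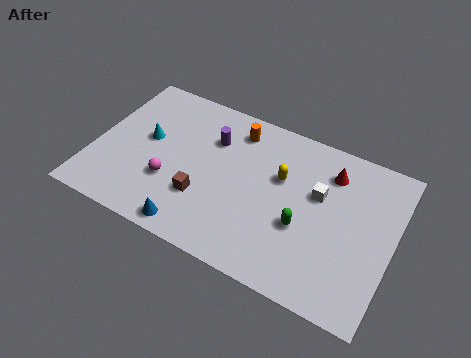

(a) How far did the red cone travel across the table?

1.5

The red cone moved from about (9.6, 7.1) to (11.0, 6.7), a distance of √(1.4² + 0.4²) ≈ 1.5.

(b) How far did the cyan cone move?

0.5

From (2.5, 4.3) to (2.4, 4.8), the cyan cone covered √(0.1² + 0.5²) ≈ 0.5 units.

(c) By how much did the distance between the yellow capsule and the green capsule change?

+1.3

The distance was about 1.2 in the first image and 2.5 in the second, so they moved 1.3 units further apart.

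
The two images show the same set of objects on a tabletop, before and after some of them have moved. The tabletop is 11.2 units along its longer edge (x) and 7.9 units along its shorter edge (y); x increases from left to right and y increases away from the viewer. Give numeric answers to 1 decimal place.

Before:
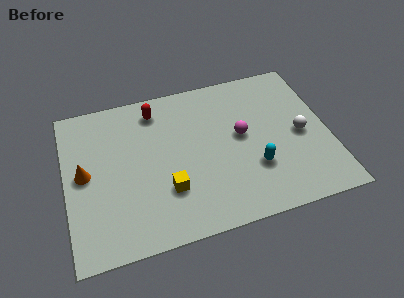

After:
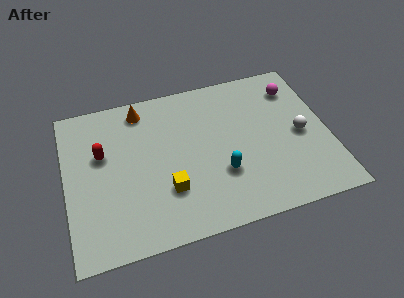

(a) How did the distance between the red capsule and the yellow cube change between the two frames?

-0.6

Before: roughly 4.2 units apart; after: 3.6. That's 0.6 units closer together.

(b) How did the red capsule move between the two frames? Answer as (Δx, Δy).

(-2.4, -1.7)

The red capsule started near (4.0, 6.6) and ended near (1.6, 4.9).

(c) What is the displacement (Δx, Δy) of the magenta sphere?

(2.5, 1.9)

The magenta sphere started near (7.5, 4.3) and ended near (10.0, 6.2).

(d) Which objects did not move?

the yellow cube and the white sphere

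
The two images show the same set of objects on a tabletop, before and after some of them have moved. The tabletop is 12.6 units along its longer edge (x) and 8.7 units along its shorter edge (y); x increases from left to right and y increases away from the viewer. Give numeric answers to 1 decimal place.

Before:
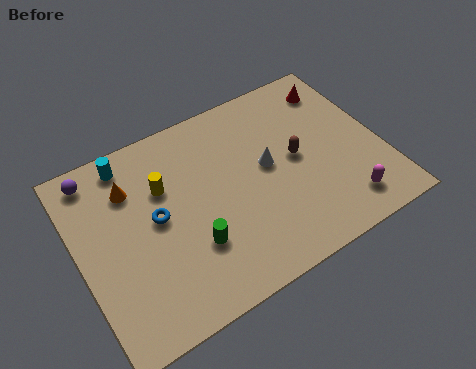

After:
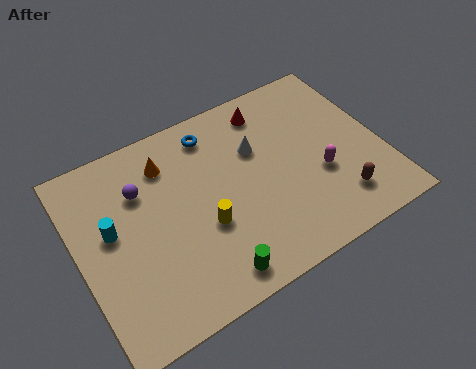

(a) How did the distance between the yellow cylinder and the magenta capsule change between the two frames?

-3.2

They were about 8.1 units apart before and 4.9 after — 3.2 units closer together.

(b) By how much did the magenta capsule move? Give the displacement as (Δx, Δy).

(-0.7, 1.8)

The magenta capsule started near (10.6, 1.5) and ended near (9.9, 3.3).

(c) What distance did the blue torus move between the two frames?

3.9

The blue torus moved from about (3.2, 4.6) to (6.0, 7.3), a distance of √(2.8² + 2.7²) ≈ 3.9.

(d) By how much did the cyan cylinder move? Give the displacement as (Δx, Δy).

(-1.1, -2.7)

From the two frames, the cyan cylinder sits at roughly (2.5, 7.6) before and (1.4, 4.9) after.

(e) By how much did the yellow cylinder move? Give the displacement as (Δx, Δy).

(1.3, -2.5)

The yellow cylinder started near (3.7, 5.8) and ended near (5.0, 3.3).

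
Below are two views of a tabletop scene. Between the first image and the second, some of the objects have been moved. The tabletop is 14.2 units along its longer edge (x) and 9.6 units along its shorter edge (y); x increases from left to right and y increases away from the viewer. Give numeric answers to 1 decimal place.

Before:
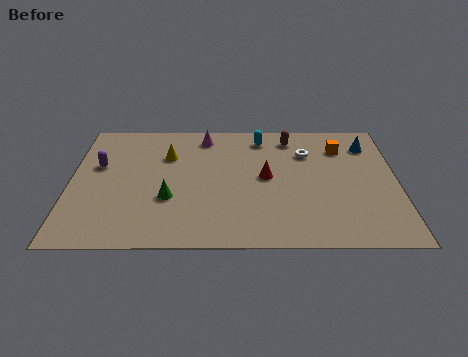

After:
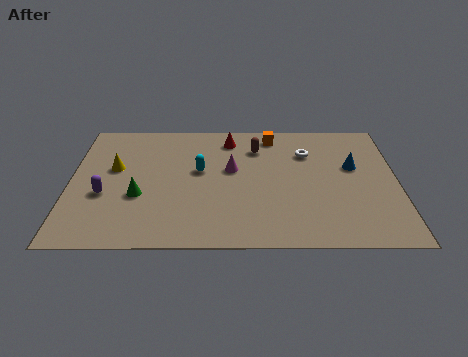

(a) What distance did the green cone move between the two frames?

1.3

The green cone was near (4.3, 3.4) before and (3.0, 3.6) after, so it travelled √(1.3² + 0.2²) ≈ 1.3 units.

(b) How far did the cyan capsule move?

3.7

The cyan capsule was near (8.3, 8.1) before and (5.6, 5.5) after, so it travelled √(2.7² + 2.6²) ≈ 3.7 units.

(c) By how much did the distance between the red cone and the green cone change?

+1.4

Before: roughly 4.5 units apart; after: 5.9. That's 1.4 units further apart.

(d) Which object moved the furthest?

the cyan capsule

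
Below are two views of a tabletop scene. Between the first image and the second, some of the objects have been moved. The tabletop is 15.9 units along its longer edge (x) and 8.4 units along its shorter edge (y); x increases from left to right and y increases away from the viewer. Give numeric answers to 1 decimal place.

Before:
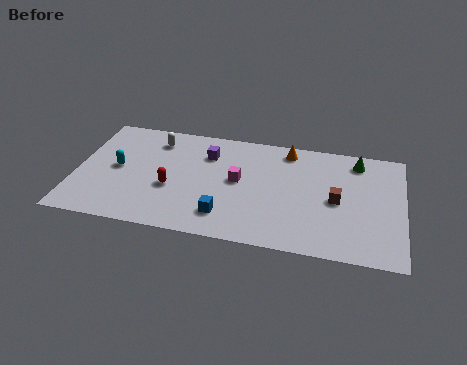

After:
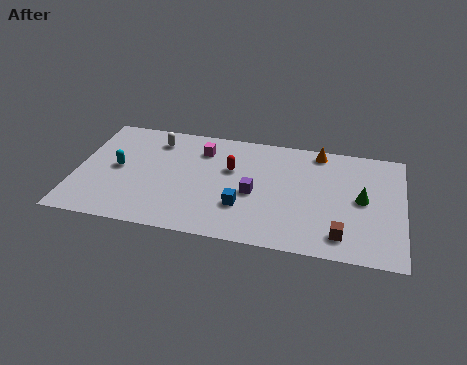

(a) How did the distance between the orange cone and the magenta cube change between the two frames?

+2.2

They were about 3.6 units apart before and 5.8 after — 2.2 units further apart.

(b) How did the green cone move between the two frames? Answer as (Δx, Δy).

(0.3, -2.8)

The green cone was at about (13.6, 7.1) and moved to about (13.9, 4.3).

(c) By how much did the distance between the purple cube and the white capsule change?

+3.2

The distance was about 2.7 in the first image and 5.9 in the second, so they moved 3.2 units further apart.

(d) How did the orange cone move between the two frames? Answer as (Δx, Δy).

(1.5, 0.2)

From the two frames, the orange cone sits at roughly (10.2, 7.3) before and (11.7, 7.5) after.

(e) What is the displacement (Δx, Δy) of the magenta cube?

(-1.9, 2.0)

The magenta cube started near (7.9, 4.5) and ended near (6.0, 6.5).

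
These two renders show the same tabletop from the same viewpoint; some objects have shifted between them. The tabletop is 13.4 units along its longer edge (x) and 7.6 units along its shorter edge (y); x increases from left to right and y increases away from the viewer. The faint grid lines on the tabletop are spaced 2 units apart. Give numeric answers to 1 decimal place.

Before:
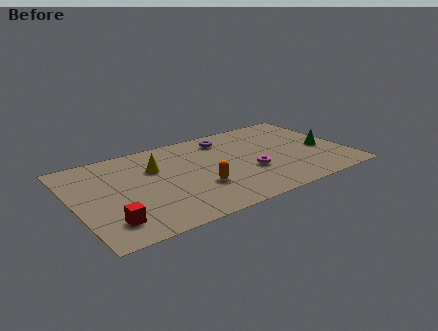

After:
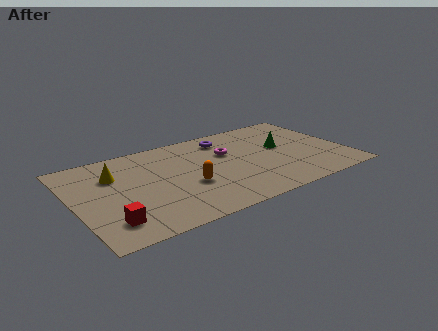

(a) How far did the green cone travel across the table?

2.1

The green cone moved from about (12.3, 3.3) to (10.4, 4.3), a distance of √(1.9² + 1.0²) ≈ 2.1.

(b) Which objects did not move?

the purple torus and the red cube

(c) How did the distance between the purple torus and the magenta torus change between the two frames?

-2.2

Before: roughly 3.5 units apart; after: 1.3. That's 2.2 units closer together.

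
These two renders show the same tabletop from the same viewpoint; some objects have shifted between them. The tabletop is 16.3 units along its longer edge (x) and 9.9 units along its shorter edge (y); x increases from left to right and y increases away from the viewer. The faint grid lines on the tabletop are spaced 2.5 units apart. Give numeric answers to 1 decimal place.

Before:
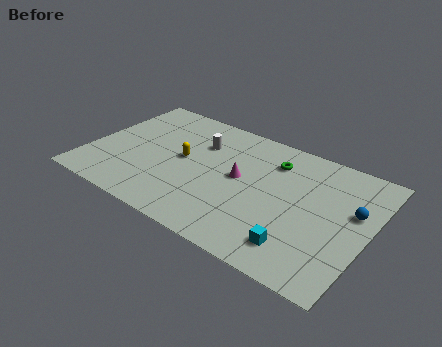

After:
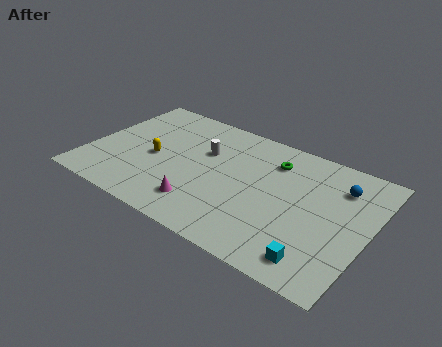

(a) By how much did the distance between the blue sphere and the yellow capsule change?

+1.0

The distance was about 9.9 in the first image and 10.9 in the second, so they moved 1.0 units further apart.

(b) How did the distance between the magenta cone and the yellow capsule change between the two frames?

+0.7

Before: roughly 3.4 units apart; after: 4.1. That's 0.7 units further apart.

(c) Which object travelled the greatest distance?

the magenta cone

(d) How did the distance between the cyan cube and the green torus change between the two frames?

+0.8

The distance was about 6.2 in the first image and 7.0 in the second, so they moved 0.8 units further apart.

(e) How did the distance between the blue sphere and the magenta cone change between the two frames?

+2.5

They were about 6.5 units apart before and 9.0 after — 2.5 units further apart.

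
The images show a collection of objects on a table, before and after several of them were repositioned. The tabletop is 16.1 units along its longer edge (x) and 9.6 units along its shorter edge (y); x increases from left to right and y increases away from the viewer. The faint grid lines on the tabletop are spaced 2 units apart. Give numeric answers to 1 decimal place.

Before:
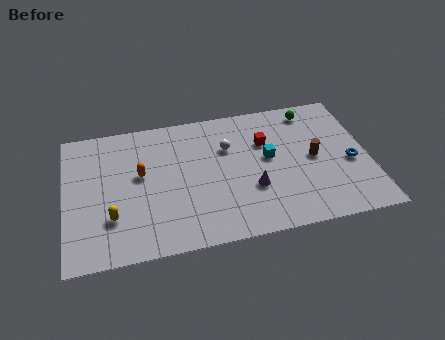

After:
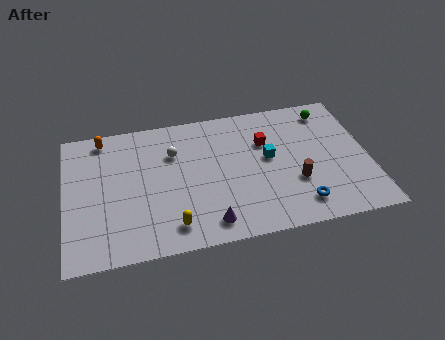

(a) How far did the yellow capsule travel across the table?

3.3

The yellow capsule was near (2.4, 2.8) before and (5.5, 1.6) after, so it travelled √(3.1² + 1.2²) ≈ 3.3 units.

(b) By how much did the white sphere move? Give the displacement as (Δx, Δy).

(-2.9, 0.2)

From the two frames, the white sphere sits at roughly (8.7, 6.5) before and (5.8, 6.7) after.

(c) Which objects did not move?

the red cube and the cyan cube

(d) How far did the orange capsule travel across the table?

3.6

The orange capsule moved from about (4.0, 5.5) to (2.1, 8.5), a distance of √(1.9² + 3.0²) ≈ 3.6.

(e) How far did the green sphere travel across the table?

0.9

From (13.3, 8.3) to (14.2, 8.1), the green sphere covered √(0.9² + 0.2²) ≈ 0.9 units.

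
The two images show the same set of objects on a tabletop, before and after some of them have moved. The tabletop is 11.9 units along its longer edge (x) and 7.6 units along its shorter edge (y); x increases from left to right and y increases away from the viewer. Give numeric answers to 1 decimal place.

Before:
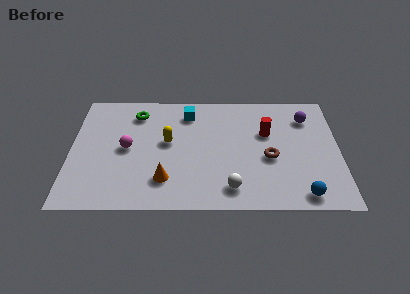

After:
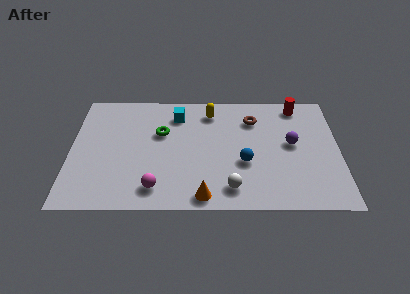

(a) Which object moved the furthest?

the blue sphere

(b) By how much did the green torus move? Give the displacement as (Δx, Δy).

(1.1, -1.3)

The green torus was at about (2.9, 6.1) and moved to about (4.0, 4.8).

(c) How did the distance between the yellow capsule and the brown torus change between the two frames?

-2.6

The distance was about 4.6 in the first image and 2.0 in the second, so they moved 2.6 units closer together.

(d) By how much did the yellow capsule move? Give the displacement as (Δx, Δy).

(1.9, 2.0)

The yellow capsule started near (4.3, 4.2) and ended near (6.2, 6.2).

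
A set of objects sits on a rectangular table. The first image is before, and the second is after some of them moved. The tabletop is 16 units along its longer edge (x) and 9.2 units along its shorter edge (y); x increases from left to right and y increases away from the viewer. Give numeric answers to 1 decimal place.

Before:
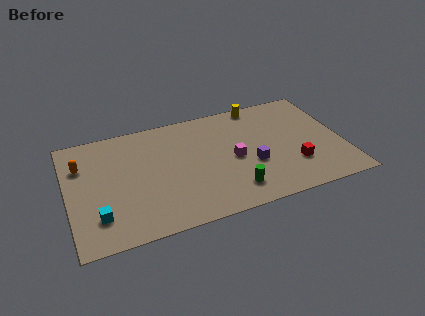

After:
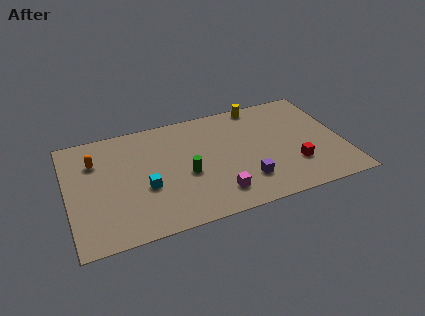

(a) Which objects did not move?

the red cube and the yellow cylinder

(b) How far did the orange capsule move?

0.8

From (0.9, 6.5) to (1.7, 6.6), the orange capsule covered √(0.8² + 0.1²) ≈ 0.8 units.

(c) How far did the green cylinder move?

3.3

The green cylinder was near (9.3, 1.8) before and (6.8, 3.9) after, so it travelled √(2.5² + 2.1²) ≈ 3.3 units.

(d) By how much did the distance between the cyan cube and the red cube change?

-2.8

They were about 11.4 units apart before and 8.6 after — 2.8 units closer together.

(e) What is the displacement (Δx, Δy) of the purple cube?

(-0.5, -1.2)

The purple cube was at about (10.6, 3.5) and moved to about (10.1, 2.3).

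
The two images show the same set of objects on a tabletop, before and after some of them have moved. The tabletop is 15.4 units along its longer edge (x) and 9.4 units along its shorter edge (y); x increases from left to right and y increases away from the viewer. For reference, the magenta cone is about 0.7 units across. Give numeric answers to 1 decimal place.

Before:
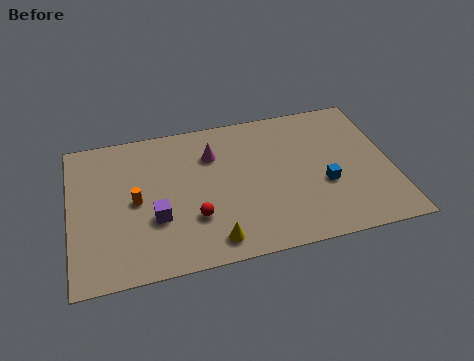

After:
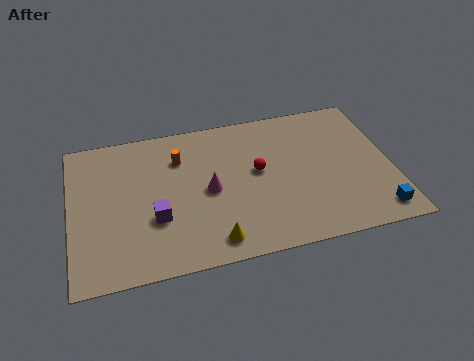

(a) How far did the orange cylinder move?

3.2

The orange cylinder was near (3.1, 4.6) before and (5.3, 6.9) after, so it travelled √(2.2² + 2.3²) ≈ 3.2 units.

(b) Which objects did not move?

the purple cube and the yellow cone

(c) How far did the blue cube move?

3.3

The blue cube was near (12.1, 3.6) before and (14.4, 1.3) after, so it travelled √(2.3² + 2.3²) ≈ 3.3 units.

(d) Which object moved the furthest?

the red sphere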